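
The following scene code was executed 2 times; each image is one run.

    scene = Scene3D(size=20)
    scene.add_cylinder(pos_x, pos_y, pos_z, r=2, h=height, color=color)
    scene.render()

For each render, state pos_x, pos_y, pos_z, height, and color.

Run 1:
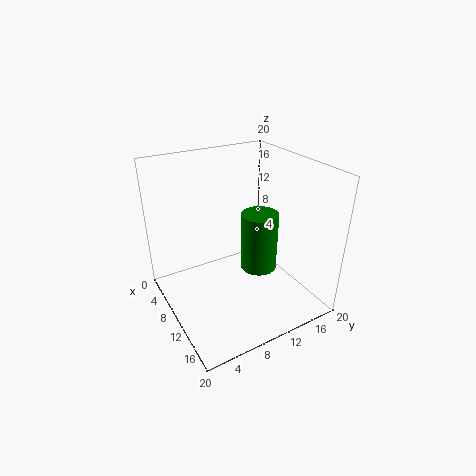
pos_x = 18
pos_y = 8
pos_z = 11
height = 6.5
color = 'green'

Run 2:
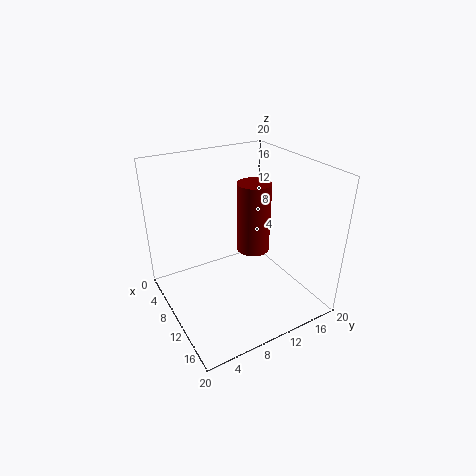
pos_x = 14.5
pos_y = 9.5
pos_z = 11
height = 8.5
color = 'maroon'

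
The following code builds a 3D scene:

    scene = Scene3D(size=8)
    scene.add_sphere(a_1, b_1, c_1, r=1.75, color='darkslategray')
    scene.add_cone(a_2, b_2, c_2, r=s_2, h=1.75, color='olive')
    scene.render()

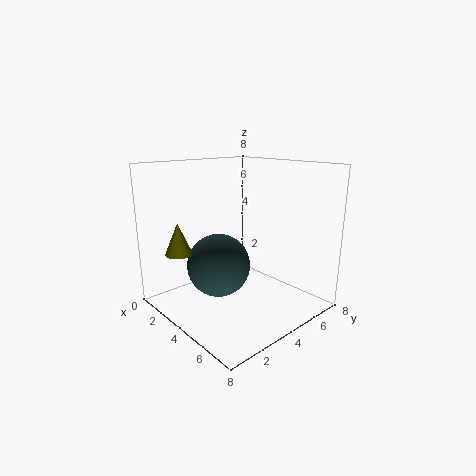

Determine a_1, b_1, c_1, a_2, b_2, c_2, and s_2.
a_1 = 3.5; b_1 = 3; c_1 = 2.5; a_2 = 2.25; b_2 = 1.25; c_2 = 3.25; s_2 = 0.75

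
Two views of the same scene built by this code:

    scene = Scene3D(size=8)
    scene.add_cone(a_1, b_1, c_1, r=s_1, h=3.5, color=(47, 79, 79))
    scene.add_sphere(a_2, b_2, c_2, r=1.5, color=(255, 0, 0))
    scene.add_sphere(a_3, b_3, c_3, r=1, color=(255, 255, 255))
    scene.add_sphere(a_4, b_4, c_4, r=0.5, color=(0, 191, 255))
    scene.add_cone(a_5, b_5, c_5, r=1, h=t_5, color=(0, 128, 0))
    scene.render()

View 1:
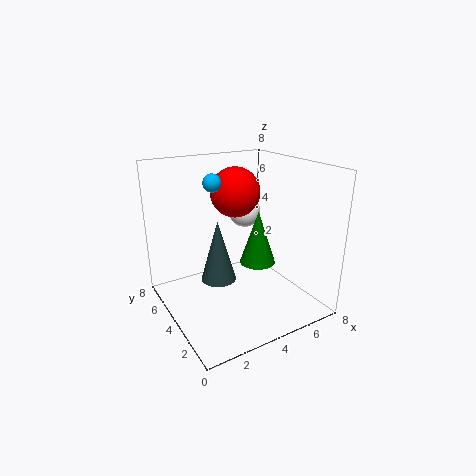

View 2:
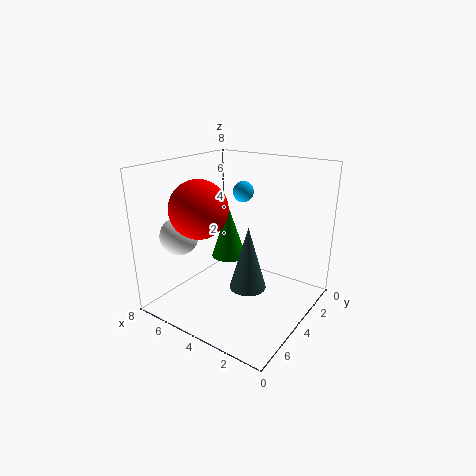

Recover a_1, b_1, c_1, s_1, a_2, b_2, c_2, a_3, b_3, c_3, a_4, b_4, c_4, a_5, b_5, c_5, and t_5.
a_1 = 3
b_1 = 4.5
c_1 = 1.5
s_1 = 1
a_2 = 5
b_2 = 6
c_2 = 6
a_3 = 6
b_3 = 6.5
c_3 = 4.5
a_4 = 3
b_4 = 5
c_4 = 7
a_5 = 5
b_5 = 3.5
c_5 = 2.5
t_5 = 3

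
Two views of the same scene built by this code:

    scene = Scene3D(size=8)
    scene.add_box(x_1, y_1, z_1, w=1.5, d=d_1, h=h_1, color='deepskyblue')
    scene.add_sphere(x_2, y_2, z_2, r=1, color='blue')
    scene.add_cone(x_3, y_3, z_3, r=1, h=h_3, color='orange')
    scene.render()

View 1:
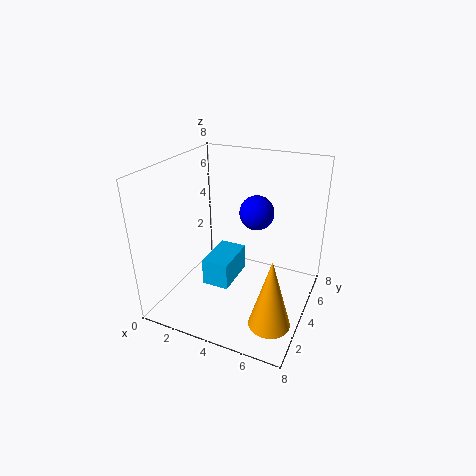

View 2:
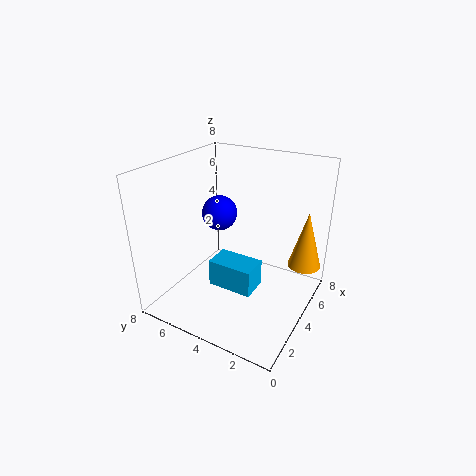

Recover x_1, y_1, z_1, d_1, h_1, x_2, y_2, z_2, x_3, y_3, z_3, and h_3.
x_1 = 2.5, y_1 = 2.5, z_1 = 1.5, d_1 = 2.5, h_1 = 1.5, x_2 = 4.5, y_2 = 5.5, z_2 = 5, x_3 = 7, y_3 = 1, z_3 = 1.5, h_3 = 3.5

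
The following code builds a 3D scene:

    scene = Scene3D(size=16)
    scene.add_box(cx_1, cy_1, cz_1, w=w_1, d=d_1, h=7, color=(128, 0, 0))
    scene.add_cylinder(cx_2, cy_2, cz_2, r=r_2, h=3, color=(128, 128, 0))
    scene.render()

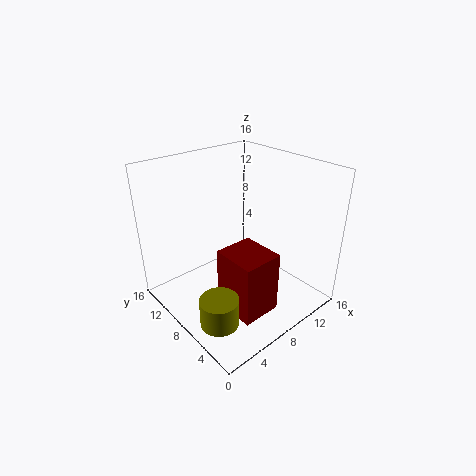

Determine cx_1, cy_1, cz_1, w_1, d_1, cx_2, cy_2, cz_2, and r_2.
cx_1 = 5; cy_1 = 3; cz_1 = 0.5; w_1 = 4.5; d_1 = 5; cx_2 = 2.5; cy_2 = 4.5; cz_2 = 1.5; r_2 = 2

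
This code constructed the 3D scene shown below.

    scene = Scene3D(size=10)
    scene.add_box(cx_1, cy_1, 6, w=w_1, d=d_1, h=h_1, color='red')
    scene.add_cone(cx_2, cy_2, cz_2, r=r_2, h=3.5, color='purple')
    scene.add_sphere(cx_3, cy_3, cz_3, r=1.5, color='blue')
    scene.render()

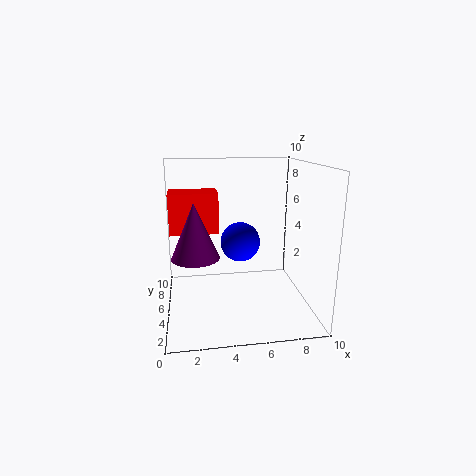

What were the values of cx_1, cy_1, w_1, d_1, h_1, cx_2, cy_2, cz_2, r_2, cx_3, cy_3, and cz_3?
cx_1 = 0.5
cy_1 = 3
w_1 = 3
d_1 = 2
h_1 = 2.5
cx_2 = 2
cy_2 = 3
cz_2 = 4.5
r_2 = 1.5
cx_3 = 5.5
cy_3 = 7
cz_3 = 4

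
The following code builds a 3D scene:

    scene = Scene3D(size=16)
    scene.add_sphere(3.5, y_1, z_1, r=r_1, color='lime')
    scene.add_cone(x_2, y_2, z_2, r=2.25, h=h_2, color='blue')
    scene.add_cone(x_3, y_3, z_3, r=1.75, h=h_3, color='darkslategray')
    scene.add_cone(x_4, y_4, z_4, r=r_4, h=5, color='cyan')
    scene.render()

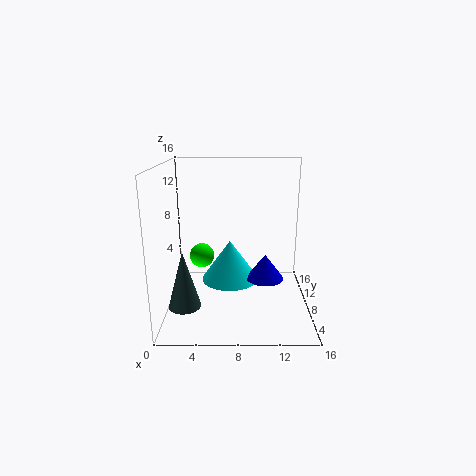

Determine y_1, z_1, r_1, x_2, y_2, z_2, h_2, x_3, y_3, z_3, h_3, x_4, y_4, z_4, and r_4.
y_1 = 11.5, z_1 = 4.5, r_1 = 1.5, x_2 = 11.25, y_2 = 9.75, z_2 = 2.25, h_2 = 3, x_3 = 2.25, y_3 = 5, z_3 = 1.25, h_3 = 6.25, x_4 = 7, y_4 = 11.25, z_4 = 1.5, r_4 = 3.5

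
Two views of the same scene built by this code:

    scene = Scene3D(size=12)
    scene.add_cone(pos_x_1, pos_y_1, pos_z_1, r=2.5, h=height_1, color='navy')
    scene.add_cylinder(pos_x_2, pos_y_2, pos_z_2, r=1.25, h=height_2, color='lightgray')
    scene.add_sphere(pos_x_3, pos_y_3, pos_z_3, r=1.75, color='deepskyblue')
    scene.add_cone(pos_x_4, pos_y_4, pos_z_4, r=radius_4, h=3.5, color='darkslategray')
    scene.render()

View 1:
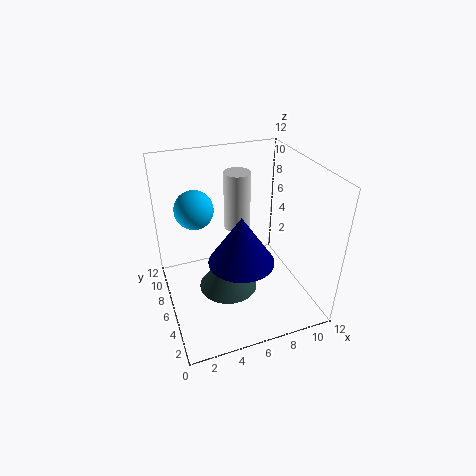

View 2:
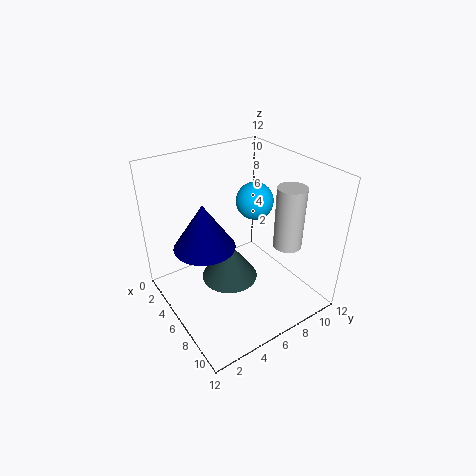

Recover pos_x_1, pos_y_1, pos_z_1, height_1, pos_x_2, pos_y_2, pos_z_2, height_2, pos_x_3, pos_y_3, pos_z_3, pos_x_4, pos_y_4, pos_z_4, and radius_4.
pos_x_1 = 5.25, pos_y_1 = 3.25, pos_z_1 = 5.75, height_1 = 3.75, pos_x_2 = 7.5, pos_y_2 = 10.25, pos_z_2 = 4.5, height_2 = 5.5, pos_x_3 = 3.25, pos_y_3 = 9.75, pos_z_3 = 7.25, pos_x_4 = 5, pos_y_4 = 5.75, pos_z_4 = 1.5, radius_4 = 2.5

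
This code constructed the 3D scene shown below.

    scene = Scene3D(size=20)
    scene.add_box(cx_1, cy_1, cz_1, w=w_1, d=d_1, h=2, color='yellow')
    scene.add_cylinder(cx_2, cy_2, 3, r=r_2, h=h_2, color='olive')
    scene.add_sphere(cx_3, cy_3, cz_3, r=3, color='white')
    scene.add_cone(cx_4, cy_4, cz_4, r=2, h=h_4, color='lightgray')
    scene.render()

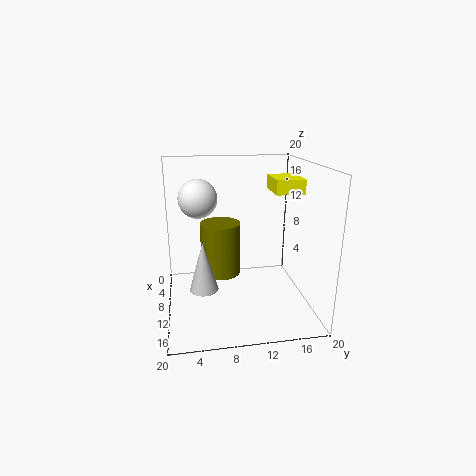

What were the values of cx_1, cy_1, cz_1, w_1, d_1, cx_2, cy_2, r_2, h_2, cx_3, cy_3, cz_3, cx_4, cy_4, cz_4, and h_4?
cx_1 = 6
cy_1 = 15
cz_1 = 16
w_1 = 5
d_1 = 4
cx_2 = 6
cy_2 = 8
r_2 = 3
h_2 = 8
cx_3 = 3
cy_3 = 5
cz_3 = 14
cx_4 = 11
cy_4 = 5
cz_4 = 3
h_4 = 7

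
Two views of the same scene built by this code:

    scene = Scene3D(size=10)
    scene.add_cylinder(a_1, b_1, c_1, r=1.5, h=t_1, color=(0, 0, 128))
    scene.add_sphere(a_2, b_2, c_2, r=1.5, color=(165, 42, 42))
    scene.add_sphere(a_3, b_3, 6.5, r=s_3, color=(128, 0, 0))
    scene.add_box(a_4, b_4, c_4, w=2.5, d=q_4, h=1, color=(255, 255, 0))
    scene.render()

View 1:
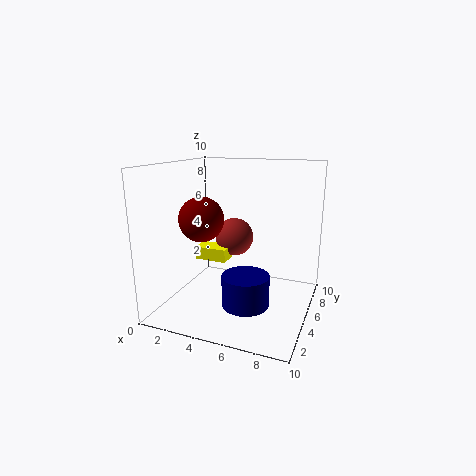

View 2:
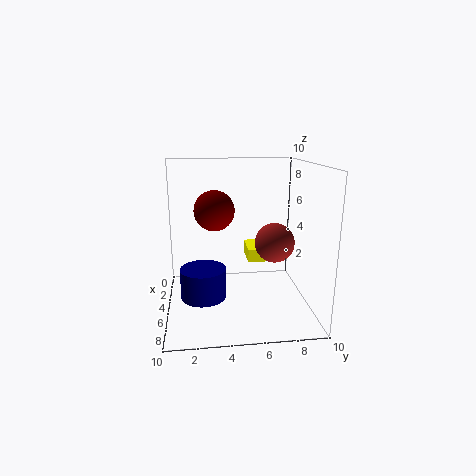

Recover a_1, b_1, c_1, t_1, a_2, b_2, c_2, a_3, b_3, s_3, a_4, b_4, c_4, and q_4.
a_1 = 6.5; b_1 = 2.5; c_1 = 1.5; t_1 = 2; a_2 = 3.5; b_2 = 8; c_2 = 4; a_3 = 3; b_3 = 3.5; s_3 = 1.5; a_4 = 1; b_4 = 6; c_4 = 2.5; q_4 = 1.5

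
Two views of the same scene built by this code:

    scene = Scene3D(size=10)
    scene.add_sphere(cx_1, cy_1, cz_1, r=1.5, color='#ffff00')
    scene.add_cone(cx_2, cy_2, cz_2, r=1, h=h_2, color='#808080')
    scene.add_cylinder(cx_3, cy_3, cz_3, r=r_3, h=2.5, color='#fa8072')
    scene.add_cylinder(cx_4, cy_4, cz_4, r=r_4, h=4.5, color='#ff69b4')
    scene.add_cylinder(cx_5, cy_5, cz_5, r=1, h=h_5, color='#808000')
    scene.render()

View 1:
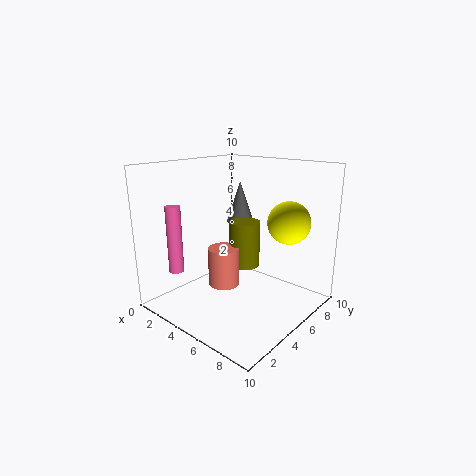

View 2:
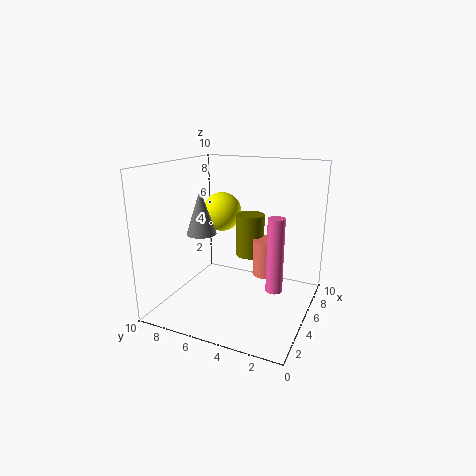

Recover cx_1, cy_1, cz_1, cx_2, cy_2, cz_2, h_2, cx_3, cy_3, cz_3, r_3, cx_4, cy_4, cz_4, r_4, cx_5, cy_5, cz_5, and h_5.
cx_1 = 7.5; cy_1 = 7.5; cz_1 = 6; cx_2 = 3.5; cy_2 = 7; cz_2 = 5.5; h_2 = 3; cx_3 = 5.5; cy_3 = 3; cz_3 = 2.5; r_3 = 1; cx_4 = 2.5; cy_4 = 1.5; cz_4 = 3; r_4 = 0.5; cx_5 = 6; cy_5 = 4.5; cz_5 = 3.5; h_5 = 3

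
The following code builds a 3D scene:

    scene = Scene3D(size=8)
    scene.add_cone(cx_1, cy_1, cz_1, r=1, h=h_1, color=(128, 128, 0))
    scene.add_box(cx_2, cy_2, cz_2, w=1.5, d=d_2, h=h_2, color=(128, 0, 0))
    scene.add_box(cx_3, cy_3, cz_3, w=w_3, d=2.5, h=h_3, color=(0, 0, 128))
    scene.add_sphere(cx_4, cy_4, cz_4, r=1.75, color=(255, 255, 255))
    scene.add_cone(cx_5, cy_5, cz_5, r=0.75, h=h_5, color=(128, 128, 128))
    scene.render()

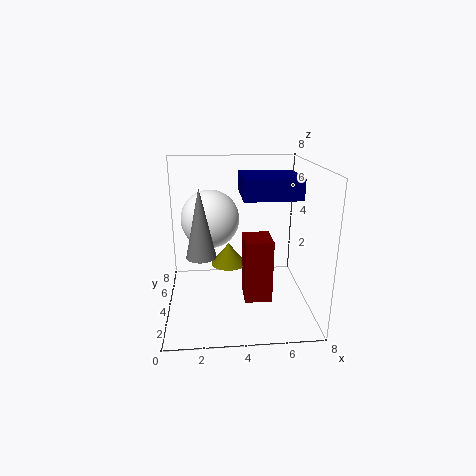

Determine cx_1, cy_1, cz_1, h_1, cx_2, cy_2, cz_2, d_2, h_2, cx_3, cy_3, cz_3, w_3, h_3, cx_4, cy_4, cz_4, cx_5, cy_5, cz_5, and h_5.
cx_1 = 3.5, cy_1 = 4.5, cz_1 = 2.25, h_1 = 1.25, cx_2 = 4.25, cy_2 = 2.5, cz_2 = 0.75, d_2 = 1.75, h_2 = 3.5, cx_3 = 4, cy_3 = 1.25, cz_3 = 6.75, w_3 = 2.75, h_3 = 1, cx_4 = 2.5, cy_4 = 6, cz_4 = 4.5, cx_5 = 2, cy_5 = 2.25, cz_5 = 3.75, h_5 = 3.5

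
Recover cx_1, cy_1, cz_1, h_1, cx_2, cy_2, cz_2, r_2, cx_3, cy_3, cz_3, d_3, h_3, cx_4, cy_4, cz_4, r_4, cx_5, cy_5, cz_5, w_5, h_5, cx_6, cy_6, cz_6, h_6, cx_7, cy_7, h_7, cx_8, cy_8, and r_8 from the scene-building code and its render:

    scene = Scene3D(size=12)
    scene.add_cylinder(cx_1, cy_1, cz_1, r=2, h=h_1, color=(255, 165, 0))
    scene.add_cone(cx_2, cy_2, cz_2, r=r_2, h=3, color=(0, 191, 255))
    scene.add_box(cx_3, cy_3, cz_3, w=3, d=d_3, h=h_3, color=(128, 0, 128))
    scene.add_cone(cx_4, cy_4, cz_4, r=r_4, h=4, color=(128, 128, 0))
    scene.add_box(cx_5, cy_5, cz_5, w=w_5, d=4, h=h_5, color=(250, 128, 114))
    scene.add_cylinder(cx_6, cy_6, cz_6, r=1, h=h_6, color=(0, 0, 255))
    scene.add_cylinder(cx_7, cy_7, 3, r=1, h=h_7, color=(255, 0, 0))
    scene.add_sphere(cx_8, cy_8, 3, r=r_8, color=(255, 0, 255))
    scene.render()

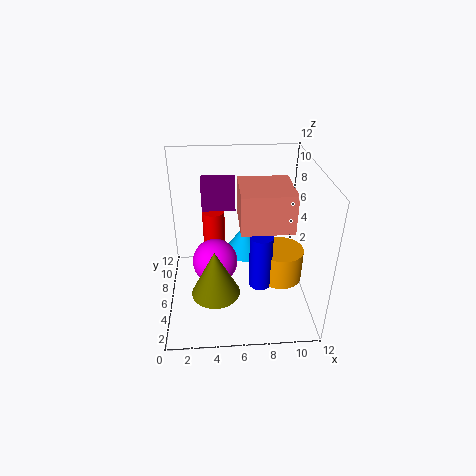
cx_1 = 10
cy_1 = 7
cz_1 = 1
h_1 = 3
cx_2 = 7
cy_2 = 10
cz_2 = 2
r_2 = 2
cx_3 = 3
cy_3 = 9
cz_3 = 7
d_3 = 1
h_3 = 3
cx_4 = 4
cy_4 = 4
cz_4 = 2
r_4 = 2
cx_5 = 6
cy_5 = 3
cz_5 = 8
w_5 = 4
h_5 = 3
cx_6 = 8
cy_6 = 6
cz_6 = 1
h_6 = 5
cx_7 = 4
cy_7 = 9
h_7 = 4
cx_8 = 4
cy_8 = 7
r_8 = 2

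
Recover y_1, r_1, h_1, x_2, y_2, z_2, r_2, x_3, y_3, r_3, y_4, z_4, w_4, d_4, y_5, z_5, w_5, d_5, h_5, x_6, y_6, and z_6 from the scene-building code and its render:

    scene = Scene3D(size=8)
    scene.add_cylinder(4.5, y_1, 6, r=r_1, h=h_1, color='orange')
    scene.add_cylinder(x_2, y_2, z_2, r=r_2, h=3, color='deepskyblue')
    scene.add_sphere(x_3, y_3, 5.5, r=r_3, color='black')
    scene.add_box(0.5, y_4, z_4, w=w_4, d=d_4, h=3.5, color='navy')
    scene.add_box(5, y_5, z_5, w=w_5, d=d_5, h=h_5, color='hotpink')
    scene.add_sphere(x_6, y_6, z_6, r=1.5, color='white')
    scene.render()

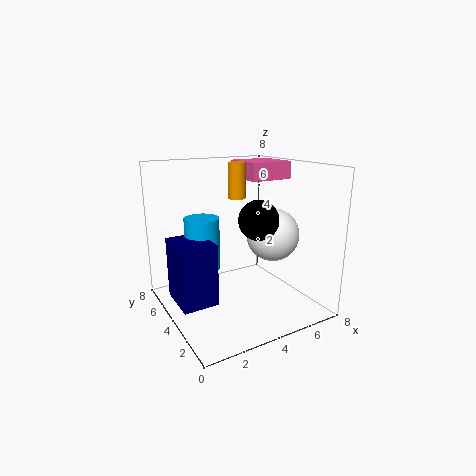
y_1 = 5; r_1 = 0.5; h_1 = 2; x_2 = 2.5; y_2 = 5.5; z_2 = 2; r_2 = 1; x_3 = 4; y_3 = 2; r_3 = 1; y_4 = 3.5; z_4 = 0.5; w_4 = 2; d_4 = 2.5; y_5 = 4; z_5 = 7; w_5 = 2.5; d_5 = 2.5; h_5 = 1; x_6 = 6; y_6 = 3.5; z_6 = 4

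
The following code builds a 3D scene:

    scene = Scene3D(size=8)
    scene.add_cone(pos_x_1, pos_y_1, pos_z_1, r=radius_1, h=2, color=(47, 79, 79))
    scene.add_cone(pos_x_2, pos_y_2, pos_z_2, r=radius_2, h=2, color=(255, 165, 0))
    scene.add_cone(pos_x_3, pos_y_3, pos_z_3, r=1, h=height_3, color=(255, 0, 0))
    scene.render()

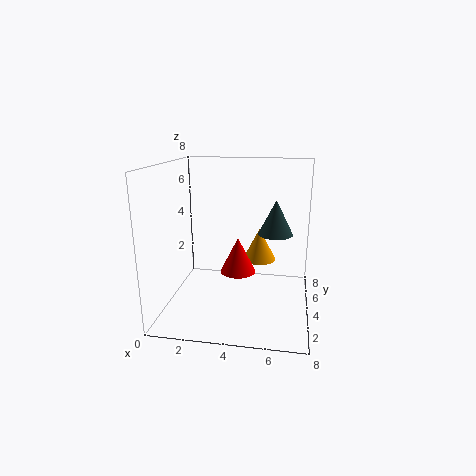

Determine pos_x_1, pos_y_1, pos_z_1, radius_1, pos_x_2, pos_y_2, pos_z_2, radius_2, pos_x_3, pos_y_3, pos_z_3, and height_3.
pos_x_1 = 6
pos_y_1 = 5
pos_z_1 = 4
radius_1 = 1
pos_x_2 = 5
pos_y_2 = 6
pos_z_2 = 2
radius_2 = 1
pos_x_3 = 4
pos_y_3 = 4
pos_z_3 = 2
height_3 = 2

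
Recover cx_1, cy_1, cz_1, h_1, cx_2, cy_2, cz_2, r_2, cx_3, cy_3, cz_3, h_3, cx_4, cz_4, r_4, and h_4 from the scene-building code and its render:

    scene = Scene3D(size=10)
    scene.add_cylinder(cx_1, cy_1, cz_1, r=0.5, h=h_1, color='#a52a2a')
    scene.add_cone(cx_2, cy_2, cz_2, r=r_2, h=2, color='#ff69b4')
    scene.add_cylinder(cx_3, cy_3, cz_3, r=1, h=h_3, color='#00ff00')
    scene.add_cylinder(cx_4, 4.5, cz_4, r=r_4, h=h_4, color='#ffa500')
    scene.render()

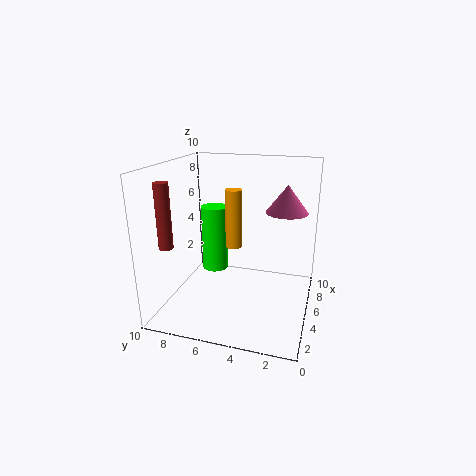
cx_1 = 3
cy_1 = 9.5
cz_1 = 4.5
h_1 = 4.5
cx_2 = 7
cy_2 = 2
cz_2 = 6.5
r_2 = 1.5
cx_3 = 7
cy_3 = 7.5
cz_3 = 1.5
h_3 = 5
cx_4 = 2.5
cz_4 = 5.5
r_4 = 0.5
h_4 = 3.5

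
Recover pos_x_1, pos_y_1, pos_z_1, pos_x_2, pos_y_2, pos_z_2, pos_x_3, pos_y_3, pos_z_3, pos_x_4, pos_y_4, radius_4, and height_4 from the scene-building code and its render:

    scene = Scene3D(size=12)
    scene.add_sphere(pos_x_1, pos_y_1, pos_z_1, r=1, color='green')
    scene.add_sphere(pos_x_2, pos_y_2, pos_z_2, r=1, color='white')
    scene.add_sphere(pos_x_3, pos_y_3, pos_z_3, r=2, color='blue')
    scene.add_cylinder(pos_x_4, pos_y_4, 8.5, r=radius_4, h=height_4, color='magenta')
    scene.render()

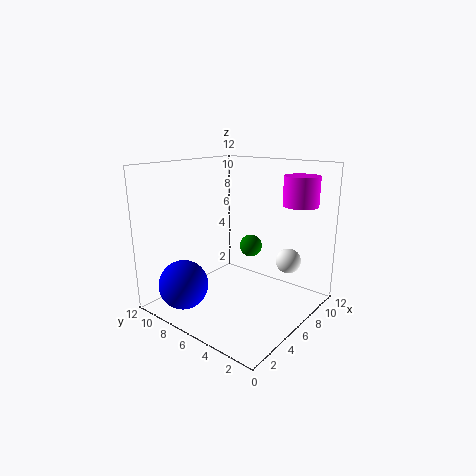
pos_x_1 = 8.5; pos_y_1 = 6.5; pos_z_1 = 4.5; pos_x_2 = 7.5; pos_y_2 = 2; pos_z_2 = 4.5; pos_x_3 = 2; pos_y_3 = 8.5; pos_z_3 = 2.5; pos_x_4 = 10; pos_y_4 = 2.5; radius_4 = 1.5; height_4 = 2.5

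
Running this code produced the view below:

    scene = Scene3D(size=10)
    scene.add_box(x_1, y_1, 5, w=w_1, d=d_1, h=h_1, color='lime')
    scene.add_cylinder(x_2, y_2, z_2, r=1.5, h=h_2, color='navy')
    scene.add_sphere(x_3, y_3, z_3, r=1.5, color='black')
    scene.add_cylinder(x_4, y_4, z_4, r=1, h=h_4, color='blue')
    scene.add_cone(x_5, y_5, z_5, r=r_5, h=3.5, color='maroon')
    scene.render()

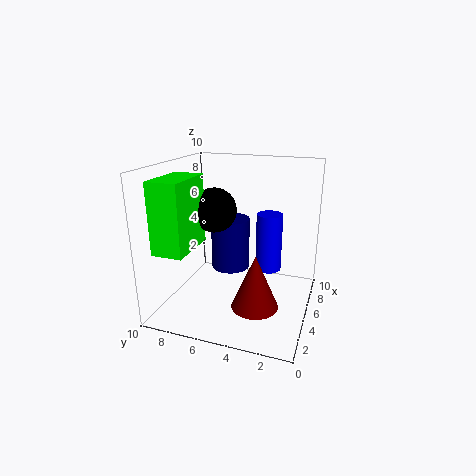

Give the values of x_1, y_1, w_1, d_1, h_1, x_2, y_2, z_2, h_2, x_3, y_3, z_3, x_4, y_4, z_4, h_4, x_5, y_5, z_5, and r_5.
x_1 = 0.5; y_1 = 7; w_1 = 3.5; d_1 = 2; h_1 = 4.5; x_2 = 7.5; y_2 = 6.5; z_2 = 1.5; h_2 = 4; x_3 = 4.5; y_3 = 6.5; z_3 = 7; x_4 = 8; y_4 = 3.5; z_4 = 1.5; h_4 = 4.5; x_5 = 2.5; y_5 = 3; z_5 = 1.5; r_5 = 1.5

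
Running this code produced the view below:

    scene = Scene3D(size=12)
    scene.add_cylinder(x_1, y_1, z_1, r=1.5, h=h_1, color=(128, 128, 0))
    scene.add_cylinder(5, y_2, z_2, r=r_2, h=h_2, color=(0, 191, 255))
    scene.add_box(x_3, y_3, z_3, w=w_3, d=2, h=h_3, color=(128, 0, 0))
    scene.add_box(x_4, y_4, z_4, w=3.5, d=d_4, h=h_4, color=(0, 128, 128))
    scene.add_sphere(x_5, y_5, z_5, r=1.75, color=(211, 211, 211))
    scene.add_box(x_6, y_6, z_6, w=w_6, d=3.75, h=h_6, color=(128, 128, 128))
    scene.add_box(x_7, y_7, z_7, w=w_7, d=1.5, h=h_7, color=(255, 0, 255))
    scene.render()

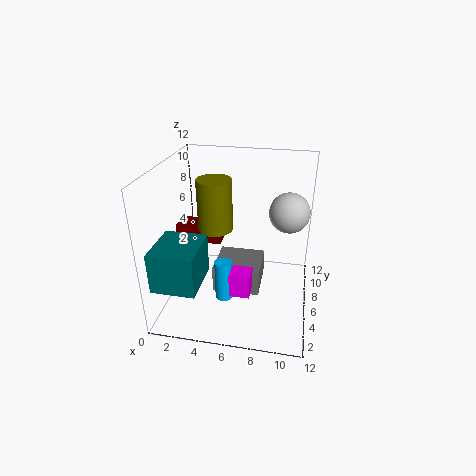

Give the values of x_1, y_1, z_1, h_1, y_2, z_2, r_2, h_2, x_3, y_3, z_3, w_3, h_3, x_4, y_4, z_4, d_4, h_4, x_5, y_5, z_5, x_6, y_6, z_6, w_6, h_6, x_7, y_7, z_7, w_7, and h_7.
x_1 = 3.75
y_1 = 7.25
z_1 = 6
h_1 = 4.5
y_2 = 4.75
z_2 = 0.75
r_2 = 0.75
h_2 = 3.5
x_3 = 0.25
y_3 = 6.75
z_3 = 4.75
w_3 = 4
h_3 = 1.5
x_4 = 0.25
y_4 = 0.75
z_4 = 3.5
d_4 = 4
h_4 = 3.25
x_5 = 10
y_5 = 8.5
z_5 = 7.5
x_6 = 4
y_6 = 4.75
z_6 = 1.25
w_6 = 4
h_6 = 2.25
x_7 = 6.25
y_7 = 1.25
z_7 = 3.75
w_7 = 1.5
h_7 = 1.75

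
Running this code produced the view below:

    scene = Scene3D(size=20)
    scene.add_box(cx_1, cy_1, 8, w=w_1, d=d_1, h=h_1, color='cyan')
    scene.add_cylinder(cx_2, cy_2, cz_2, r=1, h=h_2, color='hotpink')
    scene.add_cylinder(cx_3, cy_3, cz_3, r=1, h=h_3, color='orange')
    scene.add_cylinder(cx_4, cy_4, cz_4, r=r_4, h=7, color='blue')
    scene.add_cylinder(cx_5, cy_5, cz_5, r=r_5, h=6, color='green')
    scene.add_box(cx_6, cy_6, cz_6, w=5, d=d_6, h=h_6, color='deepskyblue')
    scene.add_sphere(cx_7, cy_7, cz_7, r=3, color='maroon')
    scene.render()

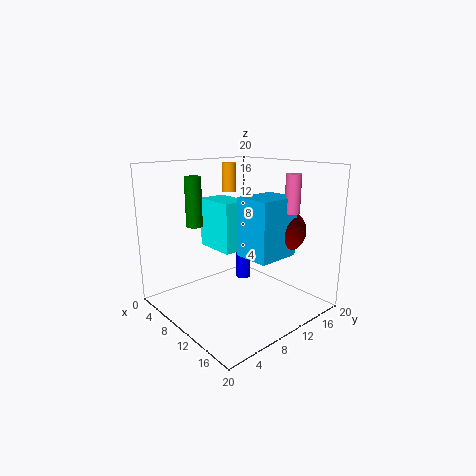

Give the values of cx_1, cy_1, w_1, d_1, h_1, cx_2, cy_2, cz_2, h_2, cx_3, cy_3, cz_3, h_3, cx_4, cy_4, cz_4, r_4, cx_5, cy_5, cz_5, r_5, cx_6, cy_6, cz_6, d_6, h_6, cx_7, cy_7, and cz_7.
cx_1 = 4
cy_1 = 8
w_1 = 6
d_1 = 4
h_1 = 7
cx_2 = 16
cy_2 = 14
cz_2 = 14
h_2 = 5
cx_3 = 7
cy_3 = 11
cz_3 = 16
h_3 = 4
cx_4 = 10
cy_4 = 11
cz_4 = 4
r_4 = 1
cx_5 = 10
cy_5 = 3
cz_5 = 13
r_5 = 1
cx_6 = 11
cy_6 = 9
cz_6 = 8
d_6 = 6
h_6 = 8
cx_7 = 14
cy_7 = 15
cz_7 = 11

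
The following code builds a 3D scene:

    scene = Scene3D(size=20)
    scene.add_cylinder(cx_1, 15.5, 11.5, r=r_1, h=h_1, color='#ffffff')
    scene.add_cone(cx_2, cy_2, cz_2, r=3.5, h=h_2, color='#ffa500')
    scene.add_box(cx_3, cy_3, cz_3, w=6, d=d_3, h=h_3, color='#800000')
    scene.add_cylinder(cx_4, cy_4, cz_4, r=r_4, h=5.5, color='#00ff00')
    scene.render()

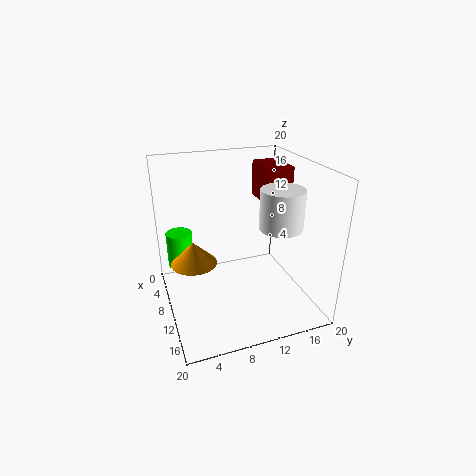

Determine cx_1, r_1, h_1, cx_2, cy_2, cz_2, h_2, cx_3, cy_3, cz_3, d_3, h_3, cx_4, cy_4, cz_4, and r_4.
cx_1 = 12; r_1 = 3; h_1 = 5.5; cx_2 = 5.5; cy_2 = 4.5; cz_2 = 4.5; h_2 = 3.5; cx_3 = 1.5; cy_3 = 15.5; cz_3 = 13; d_3 = 4; h_3 = 5.5; cx_4 = 2.5; cy_4 = 3; cz_4 = 3; r_4 = 2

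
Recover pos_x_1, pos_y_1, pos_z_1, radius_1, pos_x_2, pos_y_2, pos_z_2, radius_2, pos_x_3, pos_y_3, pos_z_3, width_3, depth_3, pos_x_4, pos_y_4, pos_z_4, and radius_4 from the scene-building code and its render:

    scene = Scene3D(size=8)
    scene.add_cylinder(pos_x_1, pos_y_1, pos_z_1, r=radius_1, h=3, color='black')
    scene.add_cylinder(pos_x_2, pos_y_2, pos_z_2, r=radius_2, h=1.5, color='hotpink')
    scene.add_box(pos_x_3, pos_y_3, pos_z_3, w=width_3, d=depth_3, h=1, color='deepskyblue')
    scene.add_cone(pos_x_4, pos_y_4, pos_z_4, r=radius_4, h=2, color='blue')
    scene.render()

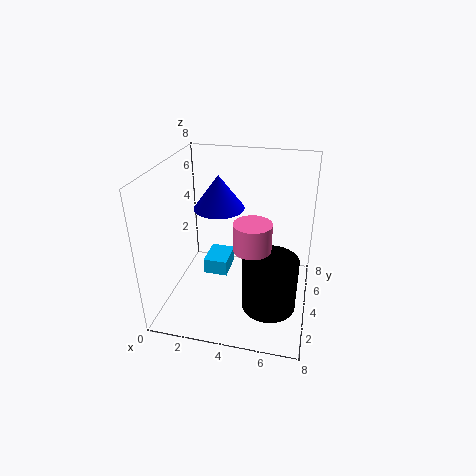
pos_x_1 = 6; pos_y_1 = 3; pos_z_1 = 0.5; radius_1 = 1.5; pos_x_2 = 5; pos_y_2 = 3; pos_z_2 = 4; radius_2 = 1; pos_x_3 = 1.5; pos_y_3 = 5; pos_z_3 = 0.5; width_3 = 1.5; depth_3 = 2; pos_x_4 = 2.5; pos_y_4 = 5.5; pos_z_4 = 5; radius_4 = 1.5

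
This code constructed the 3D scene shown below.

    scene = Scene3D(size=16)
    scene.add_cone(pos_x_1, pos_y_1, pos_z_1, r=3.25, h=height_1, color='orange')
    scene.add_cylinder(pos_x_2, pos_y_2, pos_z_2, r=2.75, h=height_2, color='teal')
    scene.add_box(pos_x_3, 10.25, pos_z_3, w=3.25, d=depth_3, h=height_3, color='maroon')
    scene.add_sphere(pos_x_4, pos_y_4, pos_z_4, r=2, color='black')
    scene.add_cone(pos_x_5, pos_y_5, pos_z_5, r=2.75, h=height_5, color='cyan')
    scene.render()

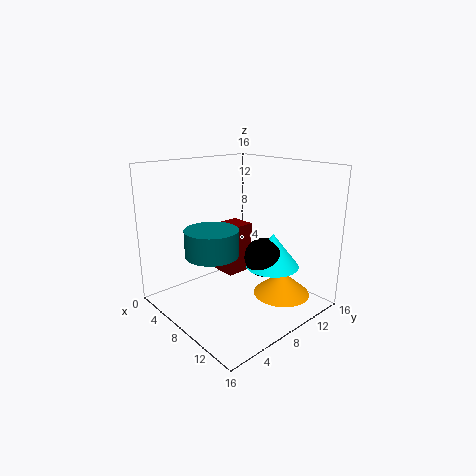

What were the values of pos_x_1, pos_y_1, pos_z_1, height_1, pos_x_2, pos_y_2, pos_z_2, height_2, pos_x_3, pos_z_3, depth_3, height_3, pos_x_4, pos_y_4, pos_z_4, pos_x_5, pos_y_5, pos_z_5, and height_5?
pos_x_1 = 11.25
pos_y_1 = 12
pos_z_1 = 1
height_1 = 2.75
pos_x_2 = 8.5
pos_y_2 = 4
pos_z_2 = 7.25
height_2 = 2.75
pos_x_3 = 0.75
pos_z_3 = 1
depth_3 = 3.75
height_3 = 6.5
pos_x_4 = 12
pos_y_4 = 8
pos_z_4 = 7
pos_x_5 = 12.5
pos_y_5 = 8.75
pos_z_5 = 6
height_5 = 3.5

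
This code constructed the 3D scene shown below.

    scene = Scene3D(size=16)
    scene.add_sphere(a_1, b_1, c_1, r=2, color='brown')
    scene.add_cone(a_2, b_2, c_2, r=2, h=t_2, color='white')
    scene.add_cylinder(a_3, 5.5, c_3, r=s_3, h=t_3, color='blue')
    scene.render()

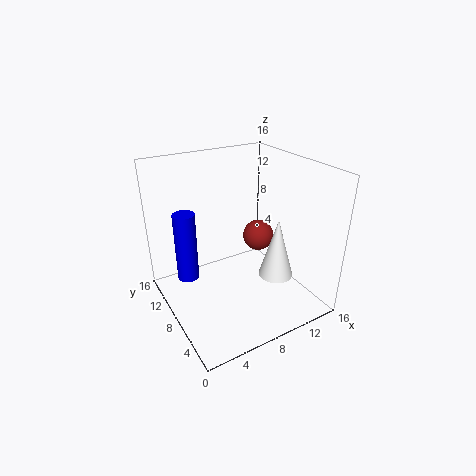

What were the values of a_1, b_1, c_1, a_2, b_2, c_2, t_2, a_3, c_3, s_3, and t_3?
a_1 = 13.5, b_1 = 12, c_1 = 5, a_2 = 12, b_2 = 6, c_2 = 3, t_2 = 7, a_3 = 1, c_3 = 7, s_3 = 1, t_3 = 6.5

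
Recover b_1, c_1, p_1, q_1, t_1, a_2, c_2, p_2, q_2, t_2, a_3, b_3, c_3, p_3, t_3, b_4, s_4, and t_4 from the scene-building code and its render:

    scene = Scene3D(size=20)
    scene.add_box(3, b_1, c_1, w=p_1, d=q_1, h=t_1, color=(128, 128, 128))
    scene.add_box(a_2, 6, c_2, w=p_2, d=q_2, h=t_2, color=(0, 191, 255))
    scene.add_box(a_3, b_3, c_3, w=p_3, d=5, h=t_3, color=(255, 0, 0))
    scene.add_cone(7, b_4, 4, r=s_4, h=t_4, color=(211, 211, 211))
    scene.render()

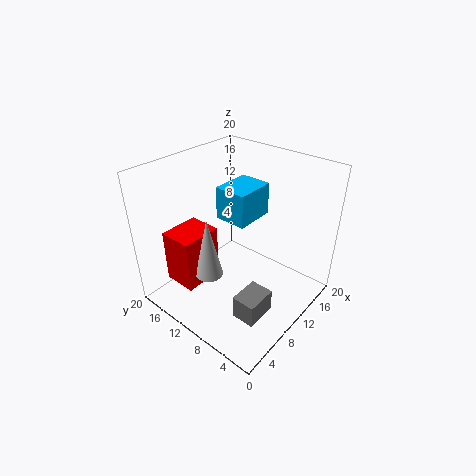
b_1 = 2; c_1 = 4; p_1 = 4; q_1 = 3; t_1 = 3; a_2 = 6; c_2 = 15; p_2 = 5; q_2 = 4; t_2 = 4; a_3 = 4; b_3 = 14; c_3 = 2; p_3 = 6; t_3 = 8; b_4 = 13; s_4 = 2; t_4 = 9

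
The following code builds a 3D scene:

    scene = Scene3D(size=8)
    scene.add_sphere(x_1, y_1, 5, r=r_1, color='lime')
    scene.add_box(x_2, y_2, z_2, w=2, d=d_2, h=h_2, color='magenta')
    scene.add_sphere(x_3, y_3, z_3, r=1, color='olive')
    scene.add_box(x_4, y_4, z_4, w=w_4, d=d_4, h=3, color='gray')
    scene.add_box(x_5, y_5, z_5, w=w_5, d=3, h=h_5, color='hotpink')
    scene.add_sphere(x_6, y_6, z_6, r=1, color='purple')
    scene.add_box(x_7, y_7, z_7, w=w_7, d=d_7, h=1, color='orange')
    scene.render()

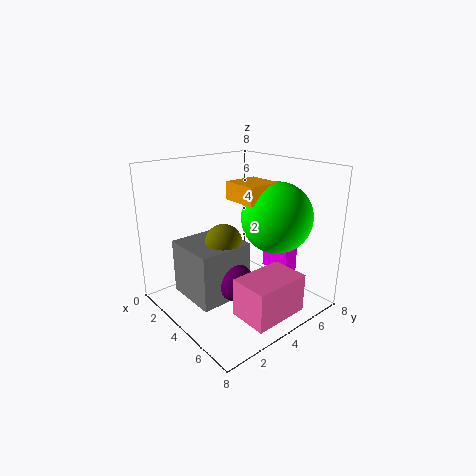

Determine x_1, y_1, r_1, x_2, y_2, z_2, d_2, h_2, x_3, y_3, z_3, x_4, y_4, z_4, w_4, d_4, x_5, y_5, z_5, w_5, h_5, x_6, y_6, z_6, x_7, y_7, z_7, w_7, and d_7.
x_1 = 5; y_1 = 6; r_1 = 2; x_2 = 3; y_2 = 7; z_2 = 1; d_2 = 1; h_2 = 2; x_3 = 4; y_3 = 3; z_3 = 4; x_4 = 2; y_4 = 1; z_4 = 1; w_4 = 3; d_4 = 3; x_5 = 6; y_5 = 2; z_5 = 1; w_5 = 2; h_5 = 2; x_6 = 5; y_6 = 3; z_6 = 2; x_7 = 3; y_7 = 4; z_7 = 6; w_7 = 2; d_7 = 2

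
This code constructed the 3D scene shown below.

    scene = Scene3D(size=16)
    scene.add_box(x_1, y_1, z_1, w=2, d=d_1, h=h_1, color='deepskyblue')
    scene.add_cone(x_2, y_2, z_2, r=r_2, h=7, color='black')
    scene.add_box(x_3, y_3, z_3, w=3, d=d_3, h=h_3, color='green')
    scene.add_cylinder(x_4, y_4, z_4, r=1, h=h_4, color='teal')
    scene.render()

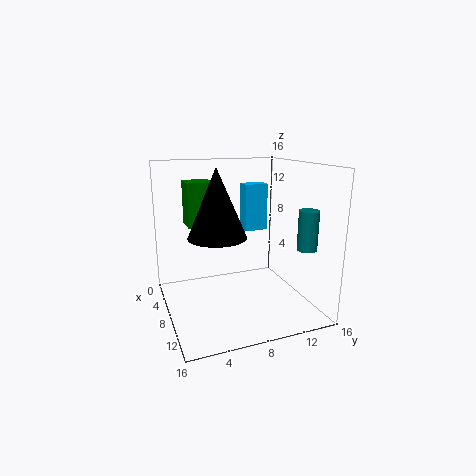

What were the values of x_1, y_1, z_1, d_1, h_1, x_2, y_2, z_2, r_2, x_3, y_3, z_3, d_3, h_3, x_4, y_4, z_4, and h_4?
x_1 = 1
y_1 = 11
z_1 = 7
d_1 = 3
h_1 = 6
x_2 = 10
y_2 = 5
z_2 = 9
r_2 = 3
x_3 = 3
y_3 = 3
z_3 = 9
d_3 = 3
h_3 = 5
x_4 = 14
y_4 = 13
z_4 = 8
h_4 = 4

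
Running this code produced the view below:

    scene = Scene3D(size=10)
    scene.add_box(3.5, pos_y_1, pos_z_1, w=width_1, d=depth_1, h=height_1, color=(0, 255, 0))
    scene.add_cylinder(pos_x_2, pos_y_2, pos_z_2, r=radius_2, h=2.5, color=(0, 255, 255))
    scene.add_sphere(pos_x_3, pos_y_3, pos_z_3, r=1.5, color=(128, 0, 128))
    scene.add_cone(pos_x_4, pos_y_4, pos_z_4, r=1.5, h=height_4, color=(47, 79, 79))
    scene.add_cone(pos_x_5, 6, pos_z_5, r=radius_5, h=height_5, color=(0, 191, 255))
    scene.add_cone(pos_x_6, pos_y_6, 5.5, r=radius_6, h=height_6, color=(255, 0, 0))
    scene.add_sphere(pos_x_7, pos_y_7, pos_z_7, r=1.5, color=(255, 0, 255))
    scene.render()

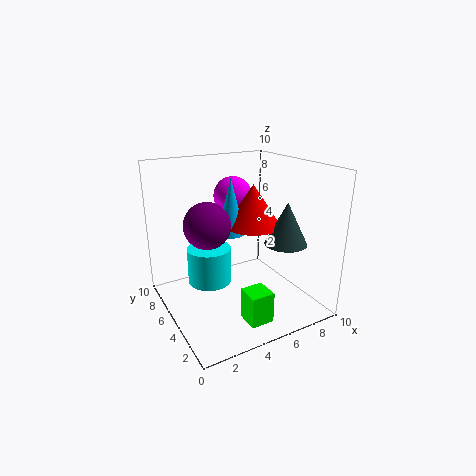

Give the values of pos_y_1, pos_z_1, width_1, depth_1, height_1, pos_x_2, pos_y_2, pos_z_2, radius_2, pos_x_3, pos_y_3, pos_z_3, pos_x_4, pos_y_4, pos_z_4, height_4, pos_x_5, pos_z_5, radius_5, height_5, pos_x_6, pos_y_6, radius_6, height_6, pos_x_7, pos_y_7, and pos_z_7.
pos_y_1 = 0.5, pos_z_1 = 1, width_1 = 1.5, depth_1 = 1.5, height_1 = 2, pos_x_2 = 3, pos_y_2 = 5.5, pos_z_2 = 2, radius_2 = 1.5, pos_x_3 = 2.5, pos_y_3 = 4.5, pos_z_3 = 6.5, pos_x_4 = 8, pos_y_4 = 3.5, pos_z_4 = 4.5, height_4 = 3, pos_x_5 = 5, pos_z_5 = 5, radius_5 = 1, height_5 = 4, pos_x_6 = 6.5, pos_y_6 = 5.5, radius_6 = 2, height_6 = 3, pos_x_7 = 6.5, pos_y_7 = 8.5, pos_z_7 = 7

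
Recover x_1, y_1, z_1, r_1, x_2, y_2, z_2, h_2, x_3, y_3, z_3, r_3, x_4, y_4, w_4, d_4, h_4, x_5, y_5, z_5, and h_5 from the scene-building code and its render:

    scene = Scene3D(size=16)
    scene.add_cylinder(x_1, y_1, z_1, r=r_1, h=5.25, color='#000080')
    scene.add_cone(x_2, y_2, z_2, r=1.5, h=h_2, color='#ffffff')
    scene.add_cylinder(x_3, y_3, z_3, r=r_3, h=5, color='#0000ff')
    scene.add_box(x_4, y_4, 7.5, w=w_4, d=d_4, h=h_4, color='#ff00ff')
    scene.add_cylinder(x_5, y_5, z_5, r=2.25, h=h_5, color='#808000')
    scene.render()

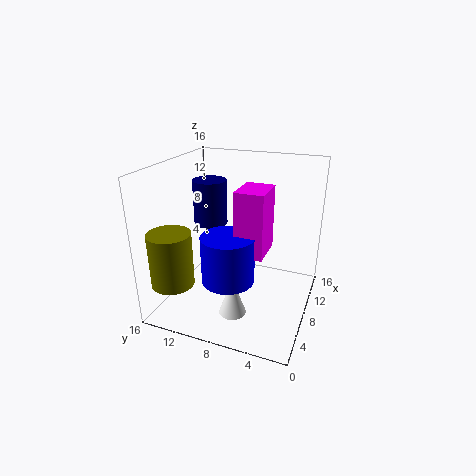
x_1 = 10.5, y_1 = 12.5, z_1 = 8.25, r_1 = 2, x_2 = 5, y_2 = 7.5, z_2 = 0.25, h_2 = 4.25, x_3 = 4.5, y_3 = 7.75, z_3 = 4.75, r_3 = 2.75, x_4 = 4.75, y_4 = 4.25, w_4 = 4, d_4 = 3, h_4 = 6.75, x_5 = 2.5, y_5 = 13.25, z_5 = 4.25, h_5 = 5.75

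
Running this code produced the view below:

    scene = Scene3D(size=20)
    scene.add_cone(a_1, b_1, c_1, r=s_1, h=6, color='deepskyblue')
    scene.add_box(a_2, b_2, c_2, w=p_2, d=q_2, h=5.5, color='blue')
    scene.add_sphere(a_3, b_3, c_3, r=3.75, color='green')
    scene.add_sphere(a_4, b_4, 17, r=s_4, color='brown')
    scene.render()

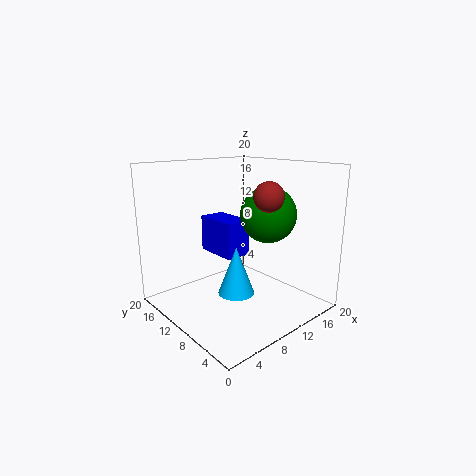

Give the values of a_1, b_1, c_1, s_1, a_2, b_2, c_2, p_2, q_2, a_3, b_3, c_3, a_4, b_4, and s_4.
a_1 = 6; b_1 = 5.75; c_1 = 4.75; s_1 = 2.25; a_2 = 10; b_2 = 12; c_2 = 6; p_2 = 4; q_2 = 6.75; a_3 = 12.5; b_3 = 6.75; c_3 = 13.5; a_4 = 8.25; b_4 = 2.75; s_4 = 1.75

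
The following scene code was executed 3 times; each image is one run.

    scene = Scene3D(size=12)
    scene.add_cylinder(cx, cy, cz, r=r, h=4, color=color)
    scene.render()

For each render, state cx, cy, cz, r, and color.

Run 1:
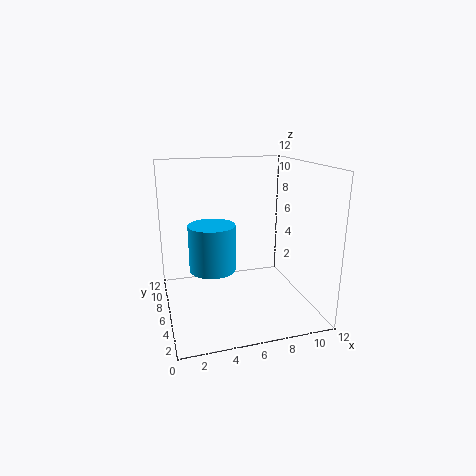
cx = 4; cy = 7; cz = 3; r = 2; color = 'deepskyblue'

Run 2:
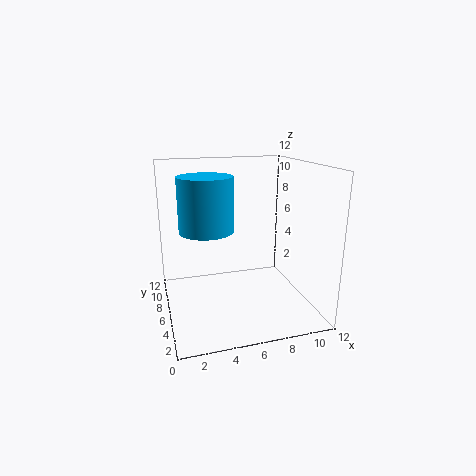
cx = 3; cy = 4; cz = 7.5; r = 2; color = 'deepskyblue'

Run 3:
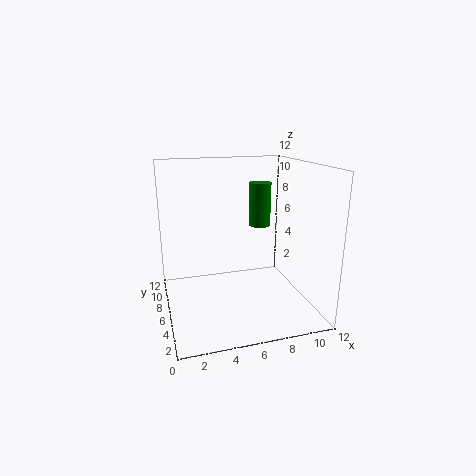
cx = 9; cy = 9; cz = 6; r = 1; color = 'green'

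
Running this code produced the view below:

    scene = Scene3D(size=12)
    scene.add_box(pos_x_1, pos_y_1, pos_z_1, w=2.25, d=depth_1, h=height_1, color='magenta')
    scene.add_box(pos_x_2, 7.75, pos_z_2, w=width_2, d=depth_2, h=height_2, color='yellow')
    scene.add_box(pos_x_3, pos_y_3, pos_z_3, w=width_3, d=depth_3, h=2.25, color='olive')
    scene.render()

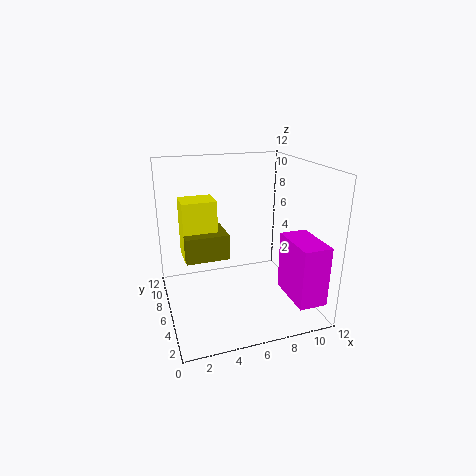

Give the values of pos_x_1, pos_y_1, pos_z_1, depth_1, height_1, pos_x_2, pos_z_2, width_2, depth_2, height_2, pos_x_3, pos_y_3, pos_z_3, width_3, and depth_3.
pos_x_1 = 9; pos_y_1 = 0.25; pos_z_1 = 2; depth_1 = 4; height_1 = 4.75; pos_x_2 = 1.75; pos_z_2 = 3.5; width_2 = 3; depth_2 = 2.5; height_2 = 5.25; pos_x_3 = 1.75; pos_y_3 = 6.75; pos_z_3 = 3.75; width_3 = 3.75; depth_3 = 3.25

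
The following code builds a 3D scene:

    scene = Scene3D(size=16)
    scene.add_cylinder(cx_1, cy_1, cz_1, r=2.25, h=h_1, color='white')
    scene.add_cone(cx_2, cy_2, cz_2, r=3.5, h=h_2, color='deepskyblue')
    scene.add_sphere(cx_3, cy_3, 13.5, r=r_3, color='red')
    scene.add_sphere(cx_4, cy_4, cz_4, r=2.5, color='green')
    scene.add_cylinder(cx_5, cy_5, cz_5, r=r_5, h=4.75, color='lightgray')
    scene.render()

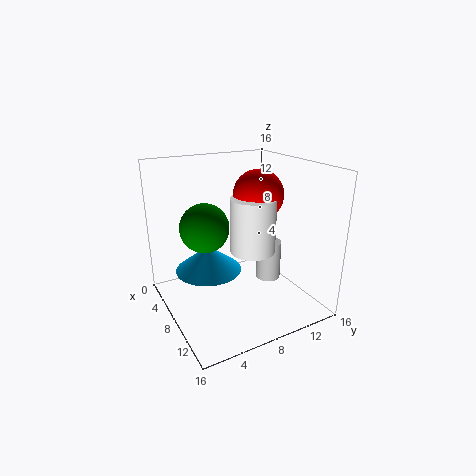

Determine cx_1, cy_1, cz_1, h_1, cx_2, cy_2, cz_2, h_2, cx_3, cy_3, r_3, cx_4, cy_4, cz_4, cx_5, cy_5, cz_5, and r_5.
cx_1 = 11.5, cy_1 = 7.75, cz_1 = 8, h_1 = 5.5, cx_2 = 8.25, cy_2 = 4.25, cz_2 = 5.25, h_2 = 2.75, cx_3 = 10.75, cy_3 = 8.75, r_3 = 2.5, cx_4 = 8.75, cy_4 = 3.75, cz_4 = 10.25, cx_5 = 7.25, cy_5 = 12.75, cz_5 = 1.5, r_5 = 1.5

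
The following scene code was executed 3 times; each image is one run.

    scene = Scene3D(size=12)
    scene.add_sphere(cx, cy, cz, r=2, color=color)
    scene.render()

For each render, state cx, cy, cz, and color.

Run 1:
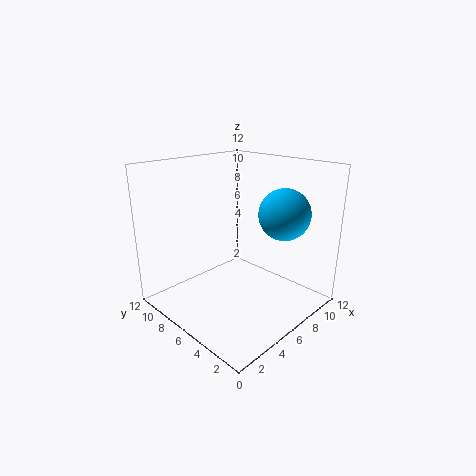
cx = 7.5, cy = 2.5, cz = 8.5, color = 'deepskyblue'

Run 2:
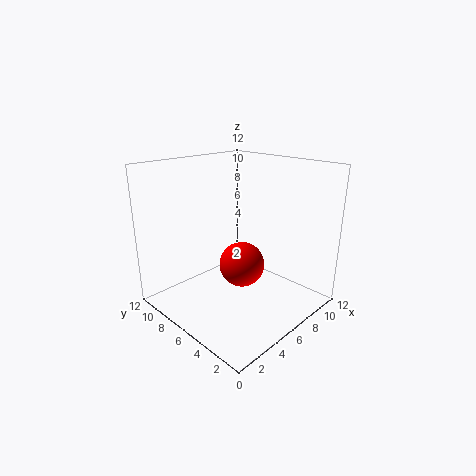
cx = 7, cy = 6.5, cz = 3, color = 'red'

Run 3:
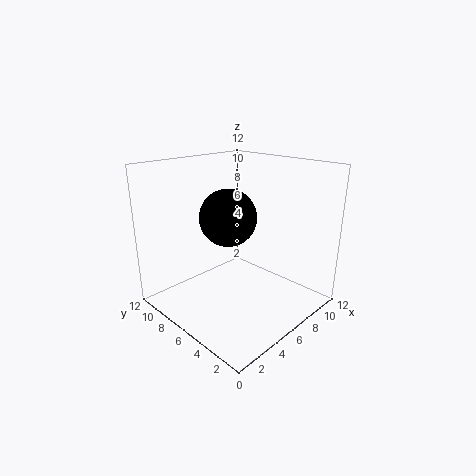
cx = 3, cy = 4, cz = 9, color = 'black'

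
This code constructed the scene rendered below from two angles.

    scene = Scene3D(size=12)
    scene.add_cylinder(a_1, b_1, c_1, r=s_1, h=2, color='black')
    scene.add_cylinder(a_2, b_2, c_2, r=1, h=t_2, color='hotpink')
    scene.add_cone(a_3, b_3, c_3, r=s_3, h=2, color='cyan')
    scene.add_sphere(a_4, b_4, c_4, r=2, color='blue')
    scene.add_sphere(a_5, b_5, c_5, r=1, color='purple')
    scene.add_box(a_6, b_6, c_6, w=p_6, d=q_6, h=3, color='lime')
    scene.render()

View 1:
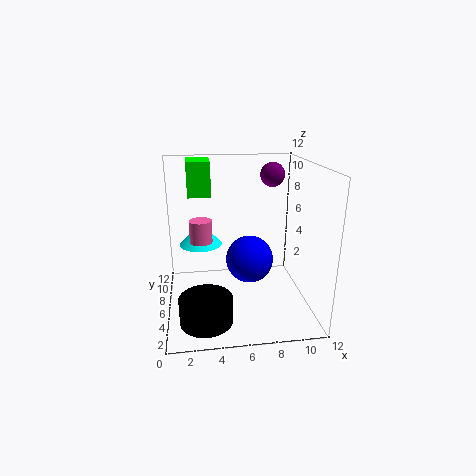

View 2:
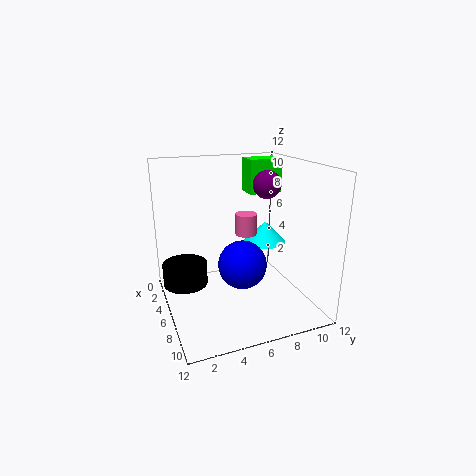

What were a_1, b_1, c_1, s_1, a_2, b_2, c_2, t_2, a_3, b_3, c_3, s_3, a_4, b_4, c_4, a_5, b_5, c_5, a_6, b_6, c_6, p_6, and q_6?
a_1 = 3
b_1 = 2
c_1 = 1
s_1 = 2
a_2 = 3
b_2 = 8
c_2 = 5
t_2 = 2
a_3 = 3
b_3 = 10
c_3 = 4
s_3 = 2
a_4 = 7
b_4 = 6
c_4 = 4
a_5 = 9
b_5 = 7
c_5 = 11
a_6 = 2
b_6 = 8
c_6 = 9
p_6 = 2
q_6 = 3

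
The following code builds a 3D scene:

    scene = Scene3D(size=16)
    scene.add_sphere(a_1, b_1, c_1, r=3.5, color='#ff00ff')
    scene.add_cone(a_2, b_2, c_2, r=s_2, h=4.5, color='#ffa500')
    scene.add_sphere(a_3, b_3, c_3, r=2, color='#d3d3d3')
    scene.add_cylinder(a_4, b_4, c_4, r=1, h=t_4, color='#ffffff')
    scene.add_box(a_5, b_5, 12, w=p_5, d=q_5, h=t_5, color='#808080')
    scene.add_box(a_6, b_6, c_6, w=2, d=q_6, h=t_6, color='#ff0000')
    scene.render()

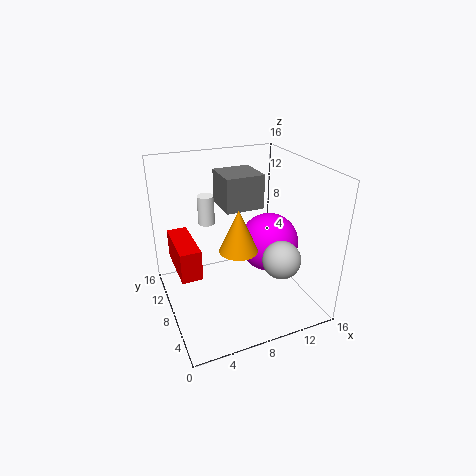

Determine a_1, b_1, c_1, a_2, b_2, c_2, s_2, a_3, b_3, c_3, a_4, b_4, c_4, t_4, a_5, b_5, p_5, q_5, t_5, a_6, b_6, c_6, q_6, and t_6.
a_1 = 12.5
b_1 = 9
c_1 = 6
a_2 = 7
b_2 = 5.5
c_2 = 8
s_2 = 2
a_3 = 11
b_3 = 3.5
c_3 = 7
a_4 = 6
b_4 = 13
c_4 = 8
t_4 = 3.5
a_5 = 6
b_5 = 6
p_5 = 4
q_5 = 4
t_5 = 3.5
a_6 = 0.5
b_6 = 3.5
c_6 = 7
q_6 = 5.5
t_6 = 3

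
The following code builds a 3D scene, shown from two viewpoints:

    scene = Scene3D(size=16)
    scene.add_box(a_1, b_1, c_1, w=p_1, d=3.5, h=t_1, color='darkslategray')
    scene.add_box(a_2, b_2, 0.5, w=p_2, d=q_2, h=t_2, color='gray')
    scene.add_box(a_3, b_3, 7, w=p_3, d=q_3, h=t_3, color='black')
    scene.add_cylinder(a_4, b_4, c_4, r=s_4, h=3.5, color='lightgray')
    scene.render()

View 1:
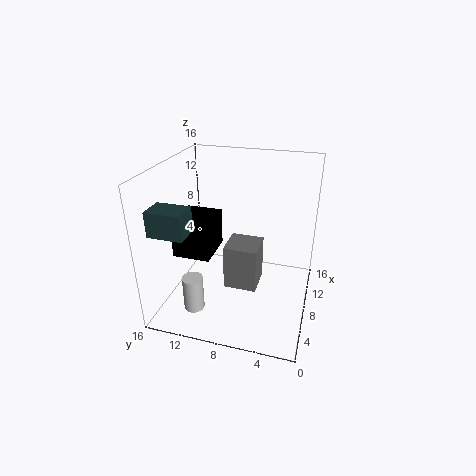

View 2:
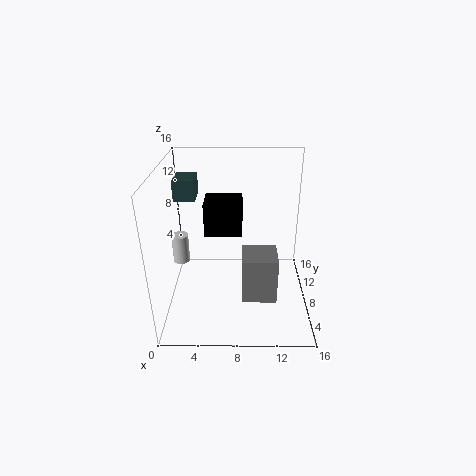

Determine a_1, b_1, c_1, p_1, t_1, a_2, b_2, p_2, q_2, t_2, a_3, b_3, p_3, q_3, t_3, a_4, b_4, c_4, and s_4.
a_1 = 0.5
b_1 = 11
c_1 = 11
p_1 = 2.5
t_1 = 2.5
a_2 = 8.5
b_2 = 6
p_2 = 4
q_2 = 4
t_2 = 5.5
a_3 = 4
b_3 = 10
p_3 = 4.5
q_3 = 4
t_3 = 4
a_4 = 1
b_4 = 10.5
c_4 = 3.5
s_4 = 1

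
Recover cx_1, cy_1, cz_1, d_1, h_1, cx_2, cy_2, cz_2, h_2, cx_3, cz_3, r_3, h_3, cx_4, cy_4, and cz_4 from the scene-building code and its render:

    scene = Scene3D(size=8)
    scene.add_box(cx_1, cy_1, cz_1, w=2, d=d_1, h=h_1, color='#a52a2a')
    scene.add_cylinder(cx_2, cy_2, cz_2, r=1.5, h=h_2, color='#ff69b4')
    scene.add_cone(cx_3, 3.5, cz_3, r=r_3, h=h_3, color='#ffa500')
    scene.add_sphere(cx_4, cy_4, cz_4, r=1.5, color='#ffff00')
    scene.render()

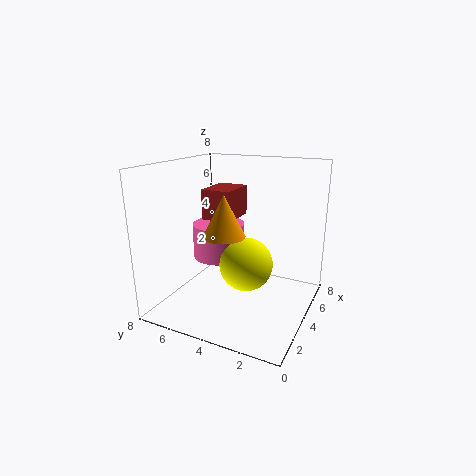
cx_1 = 2; cy_1 = 3.5; cz_1 = 5.5; d_1 = 1.5; h_1 = 1.5; cx_2 = 4.5; cy_2 = 5.5; cz_2 = 2.5; h_2 = 2; cx_3 = 1.5; cz_3 = 5; r_3 = 1; h_3 = 2; cx_4 = 4; cy_4 = 3.5; cz_4 = 2.5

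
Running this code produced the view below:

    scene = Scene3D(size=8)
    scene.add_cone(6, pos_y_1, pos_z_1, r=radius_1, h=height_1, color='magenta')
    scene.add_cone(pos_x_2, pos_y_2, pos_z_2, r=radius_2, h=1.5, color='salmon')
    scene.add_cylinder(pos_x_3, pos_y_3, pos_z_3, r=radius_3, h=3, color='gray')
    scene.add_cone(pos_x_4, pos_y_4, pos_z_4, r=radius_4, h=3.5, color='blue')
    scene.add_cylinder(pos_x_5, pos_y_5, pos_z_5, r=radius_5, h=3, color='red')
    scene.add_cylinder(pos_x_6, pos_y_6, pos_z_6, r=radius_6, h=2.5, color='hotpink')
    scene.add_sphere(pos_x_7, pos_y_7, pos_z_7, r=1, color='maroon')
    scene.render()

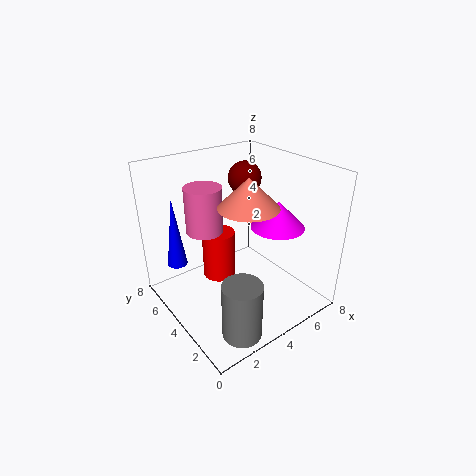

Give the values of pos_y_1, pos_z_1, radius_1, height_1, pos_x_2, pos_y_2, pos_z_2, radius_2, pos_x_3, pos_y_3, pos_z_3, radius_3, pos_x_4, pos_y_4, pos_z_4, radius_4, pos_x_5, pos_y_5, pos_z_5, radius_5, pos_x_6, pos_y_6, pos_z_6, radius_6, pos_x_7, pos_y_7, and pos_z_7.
pos_y_1 = 3; pos_z_1 = 4.5; radius_1 = 1.5; height_1 = 1.5; pos_x_2 = 3.5; pos_y_2 = 2.5; pos_z_2 = 6.5; radius_2 = 1.5; pos_x_3 = 2; pos_y_3 = 1; pos_z_3 = 0.5; radius_3 = 1; pos_x_4 = 0.5; pos_y_4 = 4.5; pos_z_4 = 3.5; radius_4 = 0.5; pos_x_5 = 4; pos_y_5 = 6; pos_z_5 = 0.5; radius_5 = 1; pos_x_6 = 2.5; pos_y_6 = 5; pos_z_6 = 4.5; radius_6 = 1; pos_x_7 = 6; pos_y_7 = 6; pos_z_7 = 6.5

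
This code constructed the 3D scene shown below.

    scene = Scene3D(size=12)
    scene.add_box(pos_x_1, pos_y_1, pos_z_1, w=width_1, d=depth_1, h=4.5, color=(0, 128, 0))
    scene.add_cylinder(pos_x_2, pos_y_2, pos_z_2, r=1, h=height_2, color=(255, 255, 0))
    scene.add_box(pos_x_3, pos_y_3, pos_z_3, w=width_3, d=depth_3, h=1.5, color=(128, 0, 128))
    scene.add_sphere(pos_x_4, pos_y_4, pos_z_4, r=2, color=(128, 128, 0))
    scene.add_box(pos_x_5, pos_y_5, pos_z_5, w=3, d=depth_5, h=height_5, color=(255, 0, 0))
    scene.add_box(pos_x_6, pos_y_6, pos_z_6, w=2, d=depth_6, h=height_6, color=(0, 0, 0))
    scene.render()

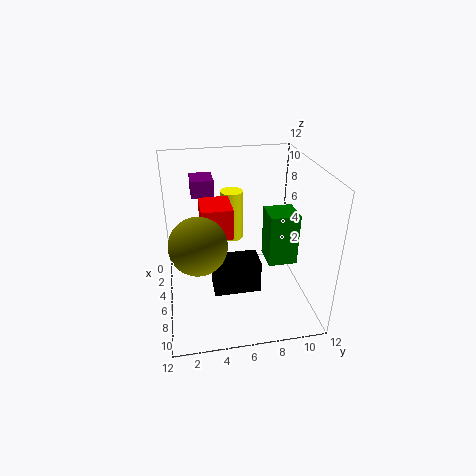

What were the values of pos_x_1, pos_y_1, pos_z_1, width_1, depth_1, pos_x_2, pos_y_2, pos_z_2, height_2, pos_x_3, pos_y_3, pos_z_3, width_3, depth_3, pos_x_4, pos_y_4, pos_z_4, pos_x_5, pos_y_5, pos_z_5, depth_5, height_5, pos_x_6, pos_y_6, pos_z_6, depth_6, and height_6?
pos_x_1 = 4.5
pos_y_1 = 8.5
pos_z_1 = 3.5
width_1 = 2.5
depth_1 = 2.5
pos_x_2 = 3
pos_y_2 = 6
pos_z_2 = 4.5
height_2 = 4.5
pos_x_3 = 0.5
pos_y_3 = 2.5
pos_z_3 = 8.5
width_3 = 2.5
depth_3 = 2
pos_x_4 = 10
pos_y_4 = 2.5
pos_z_4 = 8
pos_x_5 = 4
pos_y_5 = 3
pos_z_5 = 6.5
depth_5 = 2.5
height_5 = 2.5
pos_x_6 = 8
pos_y_6 = 3.5
pos_z_6 = 3.5
depth_6 = 3.5
height_6 = 2.5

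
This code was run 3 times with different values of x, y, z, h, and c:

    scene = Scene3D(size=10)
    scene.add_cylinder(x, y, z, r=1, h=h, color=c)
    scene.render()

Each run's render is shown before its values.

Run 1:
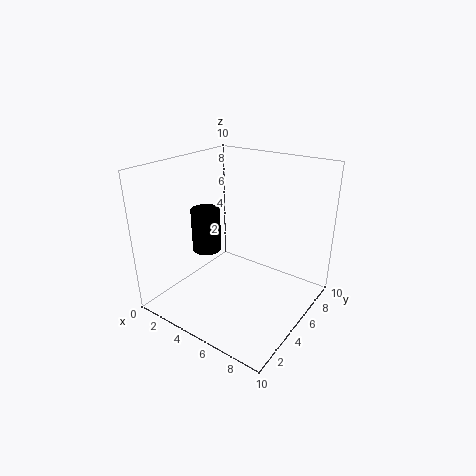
x = 3; y = 4; z = 4; h = 3; c = 'black'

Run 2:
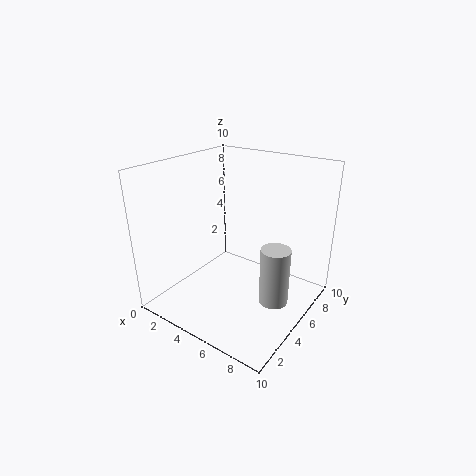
x = 8; y = 5; z = 1; h = 4; c = 'lightgray'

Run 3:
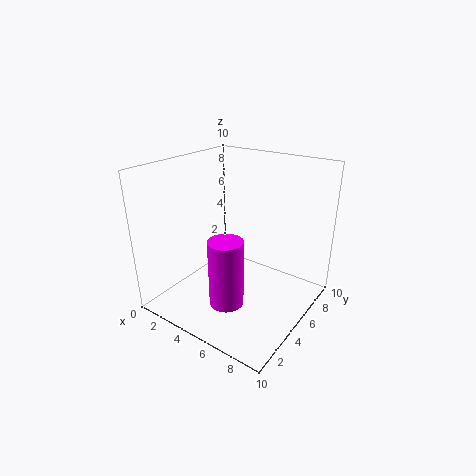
x = 7; y = 1; z = 3; h = 4; c = 'magenta'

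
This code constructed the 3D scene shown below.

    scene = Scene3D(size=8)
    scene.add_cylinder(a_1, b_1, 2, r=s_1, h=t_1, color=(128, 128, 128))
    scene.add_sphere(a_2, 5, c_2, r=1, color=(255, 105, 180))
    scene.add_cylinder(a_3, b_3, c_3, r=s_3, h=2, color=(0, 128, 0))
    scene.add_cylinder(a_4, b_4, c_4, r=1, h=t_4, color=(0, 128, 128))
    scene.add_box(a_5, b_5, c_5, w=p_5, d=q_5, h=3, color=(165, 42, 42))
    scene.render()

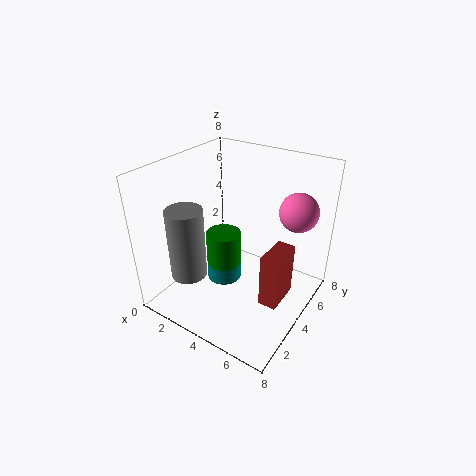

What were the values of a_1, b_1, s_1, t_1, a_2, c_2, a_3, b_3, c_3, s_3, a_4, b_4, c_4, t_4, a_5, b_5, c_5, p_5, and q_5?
a_1 = 2
b_1 = 2
s_1 = 1
t_1 = 4
a_2 = 7
c_2 = 6
a_3 = 3
b_3 = 4
c_3 = 2
s_3 = 1
a_4 = 3
b_4 = 4
c_4 = 1
t_4 = 1
a_5 = 6
b_5 = 3
c_5 = 1
p_5 = 1
q_5 = 2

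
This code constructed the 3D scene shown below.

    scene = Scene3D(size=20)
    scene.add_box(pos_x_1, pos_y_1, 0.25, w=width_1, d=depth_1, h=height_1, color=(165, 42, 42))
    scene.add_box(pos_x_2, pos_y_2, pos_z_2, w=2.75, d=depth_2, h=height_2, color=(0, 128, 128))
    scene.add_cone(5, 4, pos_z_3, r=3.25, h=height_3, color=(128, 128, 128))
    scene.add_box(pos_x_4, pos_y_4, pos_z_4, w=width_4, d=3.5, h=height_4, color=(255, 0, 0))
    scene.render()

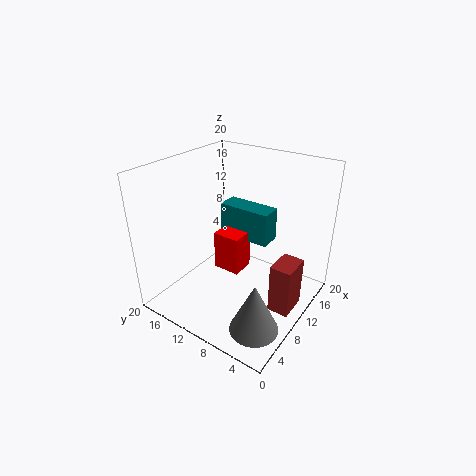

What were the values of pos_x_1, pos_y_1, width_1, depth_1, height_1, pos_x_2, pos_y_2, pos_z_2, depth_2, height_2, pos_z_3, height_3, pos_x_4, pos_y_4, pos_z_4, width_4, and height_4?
pos_x_1 = 9.5; pos_y_1 = 1.5; width_1 = 4.25; depth_1 = 3; height_1 = 7.25; pos_x_2 = 8.25; pos_y_2 = 4.75; pos_z_2 = 11.25; depth_2 = 6.75; height_2 = 4.25; pos_z_3 = 0.5; height_3 = 7; pos_x_4 = 5.75; pos_y_4 = 7.25; pos_z_4 = 7.5; width_4 = 3; height_4 = 5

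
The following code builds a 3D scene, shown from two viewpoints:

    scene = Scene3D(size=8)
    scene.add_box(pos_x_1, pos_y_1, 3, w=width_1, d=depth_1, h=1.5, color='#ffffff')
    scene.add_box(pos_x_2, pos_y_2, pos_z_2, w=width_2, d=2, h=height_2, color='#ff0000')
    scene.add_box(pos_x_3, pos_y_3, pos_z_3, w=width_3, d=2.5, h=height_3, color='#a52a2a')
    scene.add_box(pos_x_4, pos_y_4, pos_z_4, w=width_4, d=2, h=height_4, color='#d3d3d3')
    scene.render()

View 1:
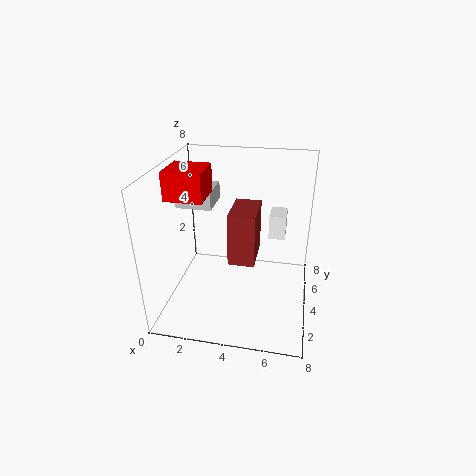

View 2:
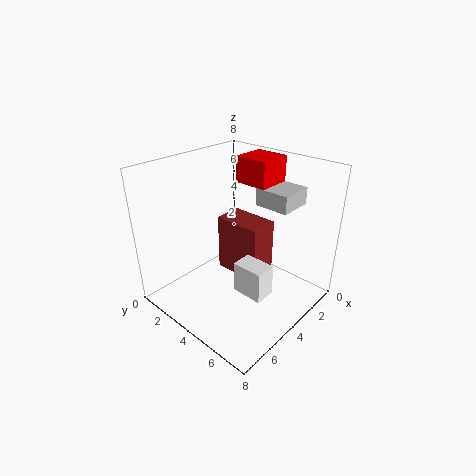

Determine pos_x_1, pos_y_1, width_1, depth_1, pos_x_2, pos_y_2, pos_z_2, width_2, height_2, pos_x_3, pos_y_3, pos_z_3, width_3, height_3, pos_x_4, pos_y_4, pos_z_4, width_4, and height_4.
pos_x_1 = 5.5
pos_y_1 = 6
width_1 = 1
depth_1 = 1.5
pos_x_2 = 0.5
pos_y_2 = 2.5
pos_z_2 = 6.5
width_2 = 2
height_2 = 1.5
pos_x_3 = 3.5
pos_y_3 = 3.5
pos_z_3 = 2.5
width_3 = 1.5
height_3 = 3
pos_x_4 = 0.5
pos_y_4 = 4
pos_z_4 = 5.5
width_4 = 2
height_4 = 1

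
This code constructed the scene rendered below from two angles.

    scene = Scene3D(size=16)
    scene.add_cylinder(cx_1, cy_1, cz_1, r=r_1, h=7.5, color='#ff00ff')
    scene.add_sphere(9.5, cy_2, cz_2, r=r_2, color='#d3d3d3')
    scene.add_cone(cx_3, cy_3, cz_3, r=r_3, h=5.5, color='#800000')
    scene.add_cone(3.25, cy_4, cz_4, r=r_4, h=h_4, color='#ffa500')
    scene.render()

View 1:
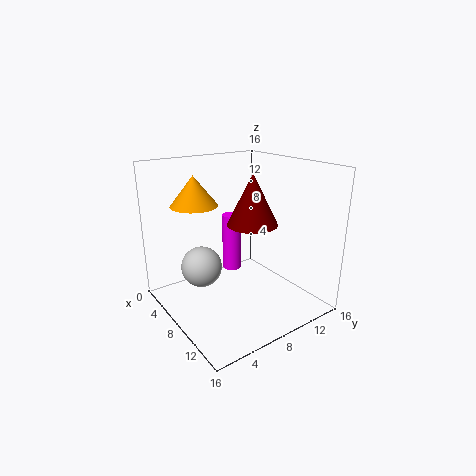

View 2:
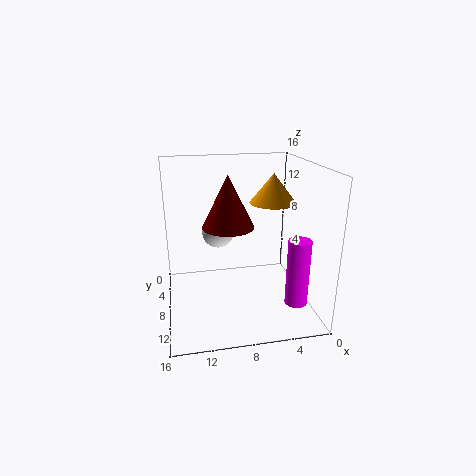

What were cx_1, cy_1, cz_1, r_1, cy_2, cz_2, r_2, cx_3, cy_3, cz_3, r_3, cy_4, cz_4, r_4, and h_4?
cx_1 = 2, cy_1 = 11.25, cz_1 = 1, r_1 = 1.25, cy_2 = 2.5, cz_2 = 6.75, r_2 = 2, cx_3 = 9.25, cy_3 = 9, cz_3 = 9.75, r_3 = 2.75, cy_4 = 5.25, cz_4 = 11, r_4 = 2.75, h_4 = 3.5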